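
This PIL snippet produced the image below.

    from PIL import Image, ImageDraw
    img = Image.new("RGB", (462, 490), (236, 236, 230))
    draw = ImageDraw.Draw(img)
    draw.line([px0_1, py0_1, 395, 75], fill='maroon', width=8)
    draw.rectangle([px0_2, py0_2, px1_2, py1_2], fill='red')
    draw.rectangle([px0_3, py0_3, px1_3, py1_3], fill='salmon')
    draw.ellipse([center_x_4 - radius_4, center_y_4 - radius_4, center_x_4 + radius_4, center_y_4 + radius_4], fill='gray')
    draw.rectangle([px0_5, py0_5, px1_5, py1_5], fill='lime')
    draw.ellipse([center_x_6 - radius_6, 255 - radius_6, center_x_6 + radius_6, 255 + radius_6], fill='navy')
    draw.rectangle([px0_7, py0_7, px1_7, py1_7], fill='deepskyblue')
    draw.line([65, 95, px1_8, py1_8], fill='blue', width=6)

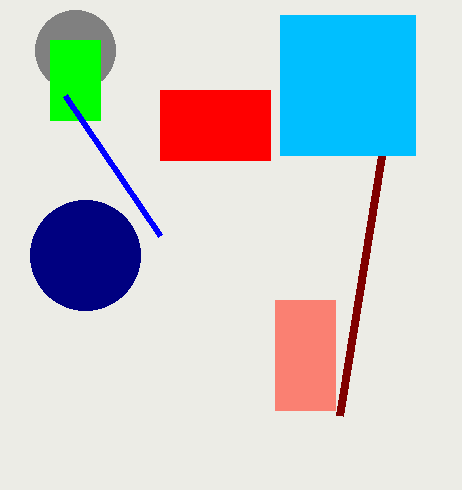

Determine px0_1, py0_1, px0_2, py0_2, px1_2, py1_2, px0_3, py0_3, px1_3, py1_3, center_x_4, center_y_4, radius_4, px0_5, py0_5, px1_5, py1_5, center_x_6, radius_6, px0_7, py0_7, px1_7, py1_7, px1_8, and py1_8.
px0_1 = 340, py0_1 = 415, px0_2 = 160, py0_2 = 90, px1_2 = 270, py1_2 = 160, px0_3 = 275, py0_3 = 300, px1_3 = 335, py1_3 = 410, center_x_4 = 75, center_y_4 = 50, radius_4 = 40, px0_5 = 50, py0_5 = 40, px1_5 = 100, py1_5 = 120, center_x_6 = 85, radius_6 = 55, px0_7 = 280, py0_7 = 15, px1_7 = 415, py1_7 = 155, px1_8 = 160, py1_8 = 235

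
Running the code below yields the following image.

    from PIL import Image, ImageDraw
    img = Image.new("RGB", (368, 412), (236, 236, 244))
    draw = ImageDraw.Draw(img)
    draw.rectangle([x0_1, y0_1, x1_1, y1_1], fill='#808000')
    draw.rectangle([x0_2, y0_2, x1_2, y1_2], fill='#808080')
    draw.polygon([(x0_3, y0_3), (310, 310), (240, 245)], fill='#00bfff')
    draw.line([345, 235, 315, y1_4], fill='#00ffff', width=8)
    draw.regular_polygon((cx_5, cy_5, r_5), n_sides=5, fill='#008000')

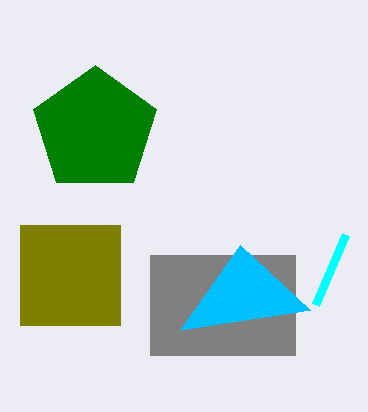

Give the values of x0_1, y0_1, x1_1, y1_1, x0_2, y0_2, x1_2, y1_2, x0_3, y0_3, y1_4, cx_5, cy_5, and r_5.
x0_1 = 20; y0_1 = 225; x1_1 = 120; y1_1 = 325; x0_2 = 150; y0_2 = 255; x1_2 = 295; y1_2 = 355; x0_3 = 180; y0_3 = 330; y1_4 = 305; cx_5 = 95; cy_5 = 130; r_5 = 65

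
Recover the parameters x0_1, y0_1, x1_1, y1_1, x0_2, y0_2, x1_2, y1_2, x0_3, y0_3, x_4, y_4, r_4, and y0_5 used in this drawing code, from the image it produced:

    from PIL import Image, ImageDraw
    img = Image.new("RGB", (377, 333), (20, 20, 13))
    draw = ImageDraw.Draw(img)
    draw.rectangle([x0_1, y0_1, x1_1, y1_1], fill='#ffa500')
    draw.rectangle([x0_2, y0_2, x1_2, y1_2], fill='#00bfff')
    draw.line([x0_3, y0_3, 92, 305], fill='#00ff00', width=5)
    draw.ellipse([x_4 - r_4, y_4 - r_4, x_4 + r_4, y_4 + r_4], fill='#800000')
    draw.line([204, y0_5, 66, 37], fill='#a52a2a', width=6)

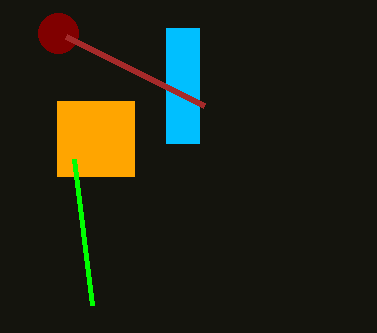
x0_1 = 57; y0_1 = 101; x1_1 = 134; y1_1 = 176; x0_2 = 166; y0_2 = 28; x1_2 = 199; y1_2 = 143; x0_3 = 74; y0_3 = 159; x_4 = 58; y_4 = 33; r_4 = 20; y0_5 = 106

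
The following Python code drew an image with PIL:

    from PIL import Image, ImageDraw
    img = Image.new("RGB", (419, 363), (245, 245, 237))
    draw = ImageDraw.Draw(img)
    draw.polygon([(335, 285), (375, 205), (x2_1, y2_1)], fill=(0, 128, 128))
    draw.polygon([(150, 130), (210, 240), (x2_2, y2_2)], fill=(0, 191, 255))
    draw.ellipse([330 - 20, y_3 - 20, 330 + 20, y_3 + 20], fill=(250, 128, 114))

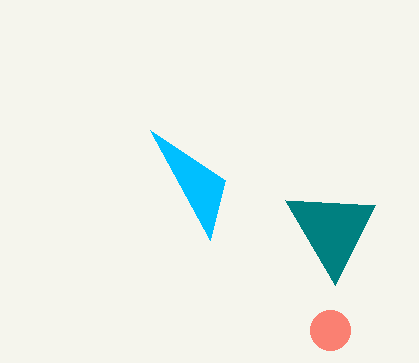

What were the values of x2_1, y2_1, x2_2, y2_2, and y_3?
x2_1 = 285
y2_1 = 200
x2_2 = 225
y2_2 = 180
y_3 = 330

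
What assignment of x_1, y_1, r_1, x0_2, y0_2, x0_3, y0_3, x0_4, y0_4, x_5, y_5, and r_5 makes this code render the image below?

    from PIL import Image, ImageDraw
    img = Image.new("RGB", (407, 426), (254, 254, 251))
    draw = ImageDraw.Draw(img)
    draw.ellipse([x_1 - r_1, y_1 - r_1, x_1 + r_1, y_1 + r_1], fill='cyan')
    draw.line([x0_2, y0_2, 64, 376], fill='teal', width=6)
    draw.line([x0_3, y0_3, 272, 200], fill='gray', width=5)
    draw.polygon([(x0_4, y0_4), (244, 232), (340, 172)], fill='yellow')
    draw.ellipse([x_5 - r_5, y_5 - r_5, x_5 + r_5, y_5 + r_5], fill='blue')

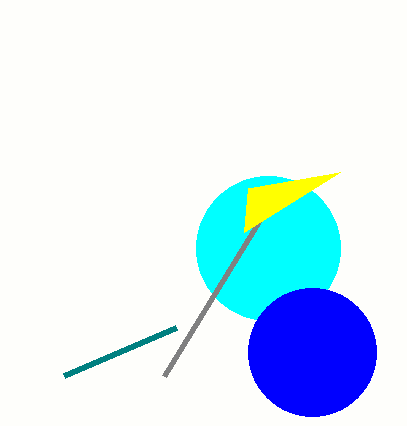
x_1 = 268, y_1 = 248, r_1 = 72, x0_2 = 176, y0_2 = 328, x0_3 = 164, y0_3 = 376, x0_4 = 248, y0_4 = 188, x_5 = 312, y_5 = 352, r_5 = 64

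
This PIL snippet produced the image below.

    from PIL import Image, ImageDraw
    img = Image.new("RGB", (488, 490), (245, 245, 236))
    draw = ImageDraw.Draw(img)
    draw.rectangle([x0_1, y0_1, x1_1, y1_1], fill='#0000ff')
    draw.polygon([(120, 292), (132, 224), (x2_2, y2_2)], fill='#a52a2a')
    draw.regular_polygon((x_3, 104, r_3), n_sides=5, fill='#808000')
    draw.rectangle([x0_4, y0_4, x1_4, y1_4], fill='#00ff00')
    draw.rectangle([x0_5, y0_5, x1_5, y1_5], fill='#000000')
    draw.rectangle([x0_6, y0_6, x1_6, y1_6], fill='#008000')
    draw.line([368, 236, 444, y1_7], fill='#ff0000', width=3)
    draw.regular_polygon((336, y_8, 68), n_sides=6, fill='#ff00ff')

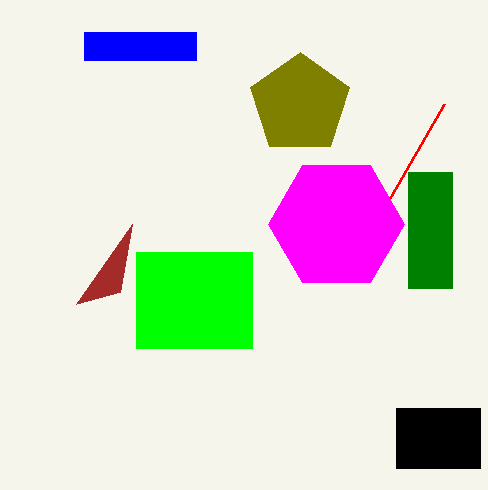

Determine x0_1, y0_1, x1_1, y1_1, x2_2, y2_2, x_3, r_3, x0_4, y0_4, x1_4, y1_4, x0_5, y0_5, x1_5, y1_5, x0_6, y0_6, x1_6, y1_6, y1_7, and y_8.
x0_1 = 84
y0_1 = 32
x1_1 = 196
y1_1 = 60
x2_2 = 76
y2_2 = 304
x_3 = 300
r_3 = 52
x0_4 = 136
y0_4 = 252
x1_4 = 252
y1_4 = 348
x0_5 = 396
y0_5 = 408
x1_5 = 480
y1_5 = 468
x0_6 = 408
y0_6 = 172
x1_6 = 452
y1_6 = 288
y1_7 = 104
y_8 = 224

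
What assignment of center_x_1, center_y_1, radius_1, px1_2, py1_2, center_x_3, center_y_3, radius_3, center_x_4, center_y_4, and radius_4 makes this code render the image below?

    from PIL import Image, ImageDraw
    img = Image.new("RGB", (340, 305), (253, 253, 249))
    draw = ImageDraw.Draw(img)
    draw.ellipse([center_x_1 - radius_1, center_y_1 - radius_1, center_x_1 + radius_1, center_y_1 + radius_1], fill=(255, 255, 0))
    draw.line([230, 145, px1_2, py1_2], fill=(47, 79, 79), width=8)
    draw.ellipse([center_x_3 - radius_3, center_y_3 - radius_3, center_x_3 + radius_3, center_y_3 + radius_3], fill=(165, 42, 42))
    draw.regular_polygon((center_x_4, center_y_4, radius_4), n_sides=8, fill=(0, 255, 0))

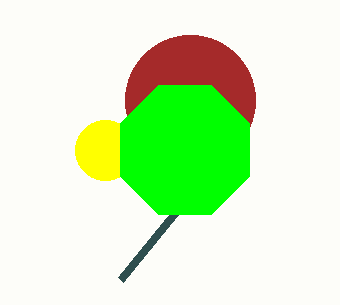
center_x_1 = 105; center_y_1 = 150; radius_1 = 30; px1_2 = 120; py1_2 = 280; center_x_3 = 190; center_y_3 = 100; radius_3 = 65; center_x_4 = 185; center_y_4 = 150; radius_4 = 70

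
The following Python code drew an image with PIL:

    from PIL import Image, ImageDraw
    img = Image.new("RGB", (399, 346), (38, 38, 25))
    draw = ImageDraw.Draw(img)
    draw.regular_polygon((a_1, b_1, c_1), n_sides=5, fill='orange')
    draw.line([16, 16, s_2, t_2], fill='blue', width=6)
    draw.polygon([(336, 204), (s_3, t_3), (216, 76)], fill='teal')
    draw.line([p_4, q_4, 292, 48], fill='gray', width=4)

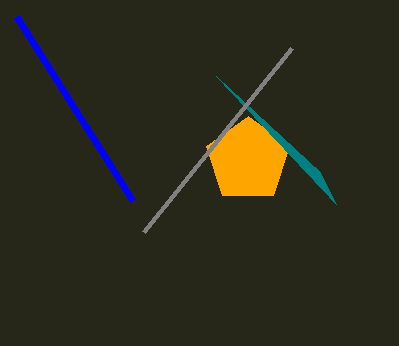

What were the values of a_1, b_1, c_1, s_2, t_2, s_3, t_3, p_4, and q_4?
a_1 = 248, b_1 = 160, c_1 = 44, s_2 = 132, t_2 = 200, s_3 = 320, t_3 = 172, p_4 = 144, q_4 = 232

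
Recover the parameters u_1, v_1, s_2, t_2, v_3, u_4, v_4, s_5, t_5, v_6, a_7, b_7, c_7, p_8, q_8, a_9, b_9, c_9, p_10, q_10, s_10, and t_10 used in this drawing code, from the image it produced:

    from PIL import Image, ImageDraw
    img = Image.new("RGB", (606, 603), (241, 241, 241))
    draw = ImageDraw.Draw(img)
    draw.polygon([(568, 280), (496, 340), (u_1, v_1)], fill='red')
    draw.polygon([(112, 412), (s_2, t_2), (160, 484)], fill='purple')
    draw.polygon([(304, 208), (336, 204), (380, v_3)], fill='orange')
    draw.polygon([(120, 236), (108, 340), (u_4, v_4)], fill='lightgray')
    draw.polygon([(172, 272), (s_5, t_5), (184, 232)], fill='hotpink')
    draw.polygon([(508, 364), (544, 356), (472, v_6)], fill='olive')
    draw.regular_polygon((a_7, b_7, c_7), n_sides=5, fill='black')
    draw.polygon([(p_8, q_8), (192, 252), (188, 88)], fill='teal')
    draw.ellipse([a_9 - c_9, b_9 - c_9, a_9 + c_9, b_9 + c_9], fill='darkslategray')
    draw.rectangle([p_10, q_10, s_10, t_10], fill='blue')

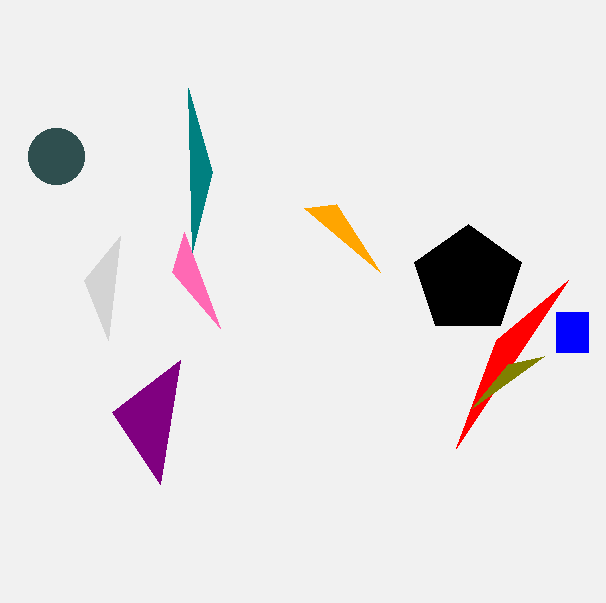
u_1 = 456, v_1 = 448, s_2 = 180, t_2 = 360, v_3 = 272, u_4 = 84, v_4 = 280, s_5 = 220, t_5 = 328, v_6 = 408, a_7 = 468, b_7 = 280, c_7 = 56, p_8 = 212, q_8 = 172, a_9 = 56, b_9 = 156, c_9 = 28, p_10 = 556, q_10 = 312, s_10 = 588, t_10 = 352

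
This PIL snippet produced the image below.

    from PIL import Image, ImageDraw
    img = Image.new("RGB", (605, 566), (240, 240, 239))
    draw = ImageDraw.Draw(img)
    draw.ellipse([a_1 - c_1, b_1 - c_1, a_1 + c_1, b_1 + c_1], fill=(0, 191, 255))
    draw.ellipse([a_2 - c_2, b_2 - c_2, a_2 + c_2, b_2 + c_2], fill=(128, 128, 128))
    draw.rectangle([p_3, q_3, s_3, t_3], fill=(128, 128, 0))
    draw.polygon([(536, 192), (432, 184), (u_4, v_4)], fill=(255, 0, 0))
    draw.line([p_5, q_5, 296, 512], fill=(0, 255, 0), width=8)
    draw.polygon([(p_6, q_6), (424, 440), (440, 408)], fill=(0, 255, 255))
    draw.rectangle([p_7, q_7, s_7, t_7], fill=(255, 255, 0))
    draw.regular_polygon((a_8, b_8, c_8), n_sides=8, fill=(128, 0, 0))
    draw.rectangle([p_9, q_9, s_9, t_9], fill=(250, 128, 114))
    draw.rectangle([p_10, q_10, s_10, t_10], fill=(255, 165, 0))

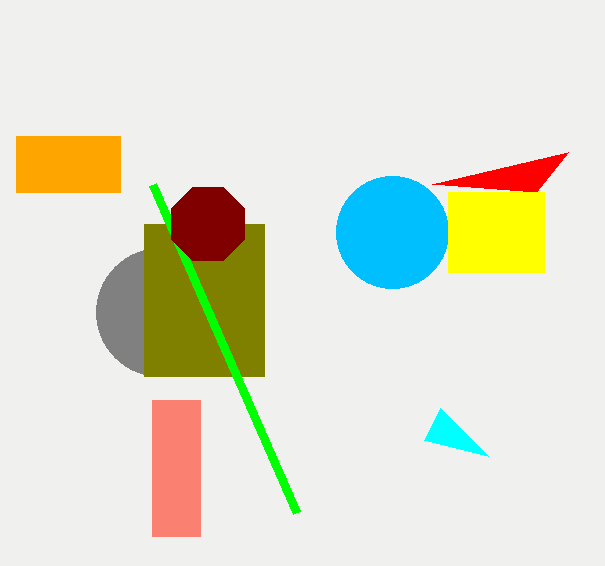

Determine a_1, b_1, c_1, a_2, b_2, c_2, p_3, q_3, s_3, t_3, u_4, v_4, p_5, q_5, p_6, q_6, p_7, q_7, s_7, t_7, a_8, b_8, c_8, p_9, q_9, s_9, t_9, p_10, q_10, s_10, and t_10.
a_1 = 392
b_1 = 232
c_1 = 56
a_2 = 160
b_2 = 312
c_2 = 64
p_3 = 144
q_3 = 224
s_3 = 264
t_3 = 376
u_4 = 568
v_4 = 152
p_5 = 152
q_5 = 184
p_6 = 488
q_6 = 456
p_7 = 448
q_7 = 192
s_7 = 544
t_7 = 272
a_8 = 208
b_8 = 224
c_8 = 40
p_9 = 152
q_9 = 400
s_9 = 200
t_9 = 536
p_10 = 16
q_10 = 136
s_10 = 120
t_10 = 192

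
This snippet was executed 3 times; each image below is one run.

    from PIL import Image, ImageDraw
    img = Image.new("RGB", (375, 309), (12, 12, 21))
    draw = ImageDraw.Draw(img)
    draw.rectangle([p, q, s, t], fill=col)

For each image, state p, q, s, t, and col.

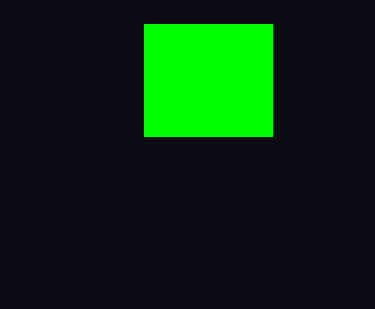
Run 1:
p = 144, q = 24, s = 272, t = 136, col = 'lime'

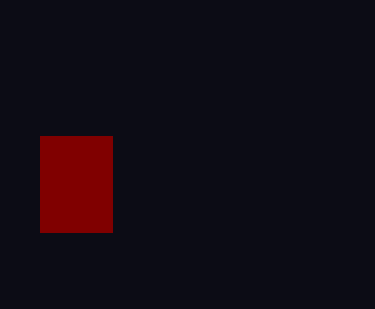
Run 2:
p = 40, q = 136, s = 112, t = 232, col = 'maroon'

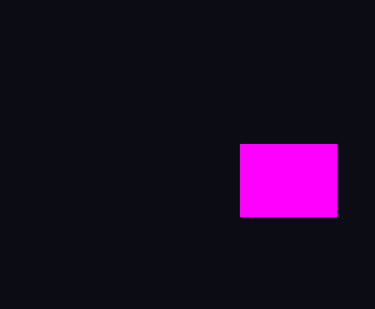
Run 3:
p = 240, q = 144, s = 336, t = 216, col = 'magenta'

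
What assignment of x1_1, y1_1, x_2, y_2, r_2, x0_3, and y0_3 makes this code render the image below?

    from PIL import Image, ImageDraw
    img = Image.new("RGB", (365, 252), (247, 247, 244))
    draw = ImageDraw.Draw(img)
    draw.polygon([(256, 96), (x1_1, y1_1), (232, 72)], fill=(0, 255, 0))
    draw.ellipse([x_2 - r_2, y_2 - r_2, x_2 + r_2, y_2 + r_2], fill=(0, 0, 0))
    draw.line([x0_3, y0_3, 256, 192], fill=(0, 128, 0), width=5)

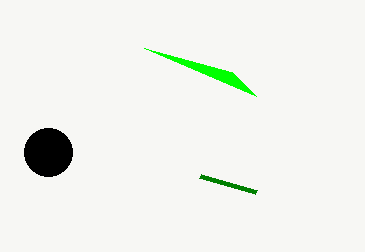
x1_1 = 144; y1_1 = 48; x_2 = 48; y_2 = 152; r_2 = 24; x0_3 = 200; y0_3 = 176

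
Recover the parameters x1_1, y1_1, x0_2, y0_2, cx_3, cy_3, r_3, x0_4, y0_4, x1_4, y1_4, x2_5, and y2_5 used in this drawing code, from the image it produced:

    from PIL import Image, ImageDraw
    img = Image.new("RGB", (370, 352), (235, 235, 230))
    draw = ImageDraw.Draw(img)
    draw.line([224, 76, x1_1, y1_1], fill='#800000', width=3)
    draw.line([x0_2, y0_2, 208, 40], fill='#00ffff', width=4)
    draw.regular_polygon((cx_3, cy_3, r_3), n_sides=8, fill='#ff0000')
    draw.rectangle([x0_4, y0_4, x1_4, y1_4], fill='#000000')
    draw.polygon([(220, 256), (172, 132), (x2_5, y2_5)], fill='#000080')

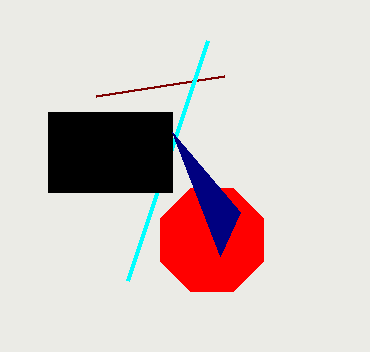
x1_1 = 96, y1_1 = 96, x0_2 = 128, y0_2 = 280, cx_3 = 212, cy_3 = 240, r_3 = 56, x0_4 = 48, y0_4 = 112, x1_4 = 172, y1_4 = 192, x2_5 = 240, y2_5 = 212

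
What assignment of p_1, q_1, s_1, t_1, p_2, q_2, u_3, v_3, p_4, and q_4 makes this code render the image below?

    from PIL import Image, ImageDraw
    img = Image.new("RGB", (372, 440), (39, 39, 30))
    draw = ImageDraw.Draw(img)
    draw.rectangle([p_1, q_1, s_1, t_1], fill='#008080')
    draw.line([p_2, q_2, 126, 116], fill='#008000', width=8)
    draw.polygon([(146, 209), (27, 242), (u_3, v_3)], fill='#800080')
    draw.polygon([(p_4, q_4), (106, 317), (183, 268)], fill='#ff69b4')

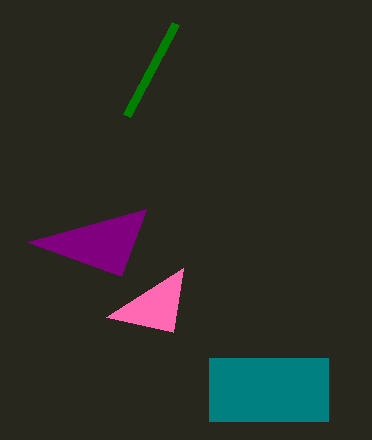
p_1 = 209
q_1 = 358
s_1 = 328
t_1 = 421
p_2 = 175
q_2 = 24
u_3 = 121
v_3 = 276
p_4 = 173
q_4 = 332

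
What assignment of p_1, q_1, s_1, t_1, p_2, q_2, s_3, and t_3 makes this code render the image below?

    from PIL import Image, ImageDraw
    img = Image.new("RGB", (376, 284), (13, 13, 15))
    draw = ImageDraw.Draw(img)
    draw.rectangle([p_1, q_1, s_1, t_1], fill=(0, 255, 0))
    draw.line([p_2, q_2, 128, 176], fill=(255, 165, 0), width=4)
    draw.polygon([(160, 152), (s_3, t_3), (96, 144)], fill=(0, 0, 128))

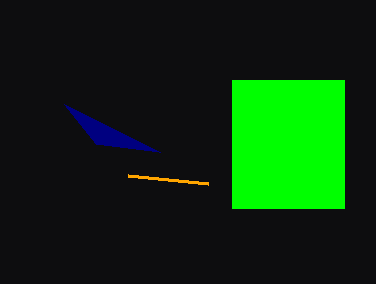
p_1 = 232; q_1 = 80; s_1 = 344; t_1 = 208; p_2 = 208; q_2 = 184; s_3 = 64; t_3 = 104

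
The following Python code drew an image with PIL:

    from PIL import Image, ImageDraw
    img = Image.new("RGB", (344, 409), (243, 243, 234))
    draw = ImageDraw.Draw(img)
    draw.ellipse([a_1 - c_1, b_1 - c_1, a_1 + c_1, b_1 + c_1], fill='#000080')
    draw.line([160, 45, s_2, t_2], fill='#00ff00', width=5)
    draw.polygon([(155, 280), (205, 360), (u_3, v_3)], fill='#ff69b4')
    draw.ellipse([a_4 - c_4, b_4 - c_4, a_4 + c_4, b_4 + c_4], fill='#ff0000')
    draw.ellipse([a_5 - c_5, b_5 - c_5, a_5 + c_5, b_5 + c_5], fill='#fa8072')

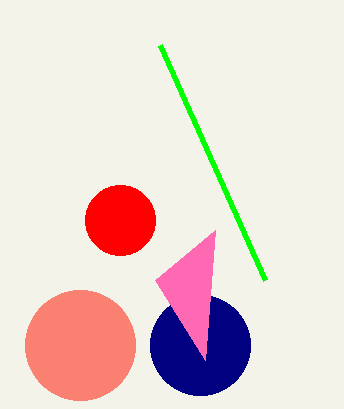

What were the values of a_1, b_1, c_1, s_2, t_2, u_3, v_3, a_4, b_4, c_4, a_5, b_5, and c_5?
a_1 = 200, b_1 = 345, c_1 = 50, s_2 = 265, t_2 = 280, u_3 = 215, v_3 = 230, a_4 = 120, b_4 = 220, c_4 = 35, a_5 = 80, b_5 = 345, c_5 = 55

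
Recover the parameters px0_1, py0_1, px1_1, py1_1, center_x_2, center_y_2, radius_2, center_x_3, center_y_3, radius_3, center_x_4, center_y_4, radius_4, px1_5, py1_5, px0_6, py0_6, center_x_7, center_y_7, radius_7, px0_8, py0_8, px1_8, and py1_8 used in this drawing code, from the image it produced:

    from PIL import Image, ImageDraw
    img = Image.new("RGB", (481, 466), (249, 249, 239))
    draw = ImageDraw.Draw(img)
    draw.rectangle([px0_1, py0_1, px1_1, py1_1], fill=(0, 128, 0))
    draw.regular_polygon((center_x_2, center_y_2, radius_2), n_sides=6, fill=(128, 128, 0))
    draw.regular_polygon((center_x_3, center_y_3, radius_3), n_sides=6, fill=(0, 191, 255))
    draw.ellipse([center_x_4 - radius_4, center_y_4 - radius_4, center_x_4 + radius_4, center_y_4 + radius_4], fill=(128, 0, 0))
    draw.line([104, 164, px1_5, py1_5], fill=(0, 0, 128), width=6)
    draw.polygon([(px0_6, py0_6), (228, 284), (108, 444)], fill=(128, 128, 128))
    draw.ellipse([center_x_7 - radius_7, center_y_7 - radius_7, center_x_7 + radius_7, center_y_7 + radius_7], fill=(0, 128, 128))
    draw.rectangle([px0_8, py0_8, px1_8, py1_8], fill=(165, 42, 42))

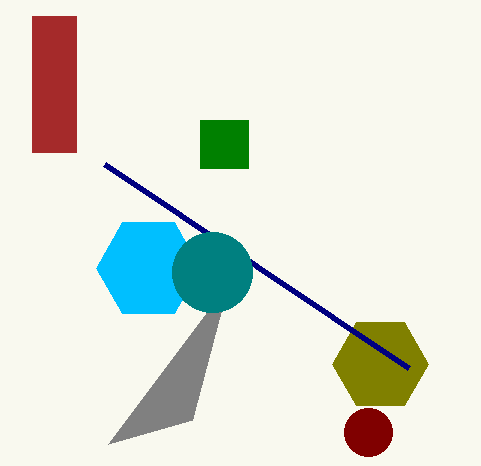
px0_1 = 200
py0_1 = 120
px1_1 = 248
py1_1 = 168
center_x_2 = 380
center_y_2 = 364
radius_2 = 48
center_x_3 = 148
center_y_3 = 268
radius_3 = 52
center_x_4 = 368
center_y_4 = 432
radius_4 = 24
px1_5 = 408
py1_5 = 368
px0_6 = 192
py0_6 = 420
center_x_7 = 212
center_y_7 = 272
radius_7 = 40
px0_8 = 32
py0_8 = 16
px1_8 = 76
py1_8 = 152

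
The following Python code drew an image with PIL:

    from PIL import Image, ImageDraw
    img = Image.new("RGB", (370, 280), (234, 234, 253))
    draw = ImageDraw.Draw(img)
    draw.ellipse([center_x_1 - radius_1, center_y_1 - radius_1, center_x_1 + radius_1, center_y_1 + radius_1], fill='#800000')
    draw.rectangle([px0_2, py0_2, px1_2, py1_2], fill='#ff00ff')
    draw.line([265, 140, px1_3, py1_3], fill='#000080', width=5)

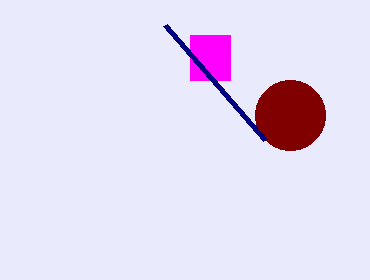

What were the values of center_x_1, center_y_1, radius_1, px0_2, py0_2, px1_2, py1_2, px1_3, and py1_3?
center_x_1 = 290
center_y_1 = 115
radius_1 = 35
px0_2 = 190
py0_2 = 35
px1_2 = 230
py1_2 = 80
px1_3 = 165
py1_3 = 25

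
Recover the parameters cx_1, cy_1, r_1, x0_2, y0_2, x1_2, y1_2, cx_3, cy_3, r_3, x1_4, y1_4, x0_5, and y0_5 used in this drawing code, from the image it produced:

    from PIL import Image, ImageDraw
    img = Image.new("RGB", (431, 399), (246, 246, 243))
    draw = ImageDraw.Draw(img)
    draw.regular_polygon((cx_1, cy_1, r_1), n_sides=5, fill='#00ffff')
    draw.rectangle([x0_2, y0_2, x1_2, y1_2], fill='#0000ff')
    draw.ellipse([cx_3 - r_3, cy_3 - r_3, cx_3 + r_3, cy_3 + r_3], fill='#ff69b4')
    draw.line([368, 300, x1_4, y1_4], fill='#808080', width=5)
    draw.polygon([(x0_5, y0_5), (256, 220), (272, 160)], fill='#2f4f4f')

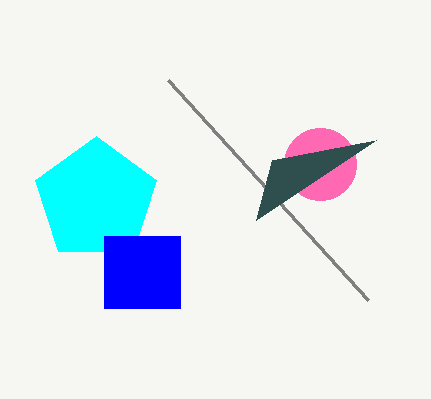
cx_1 = 96
cy_1 = 200
r_1 = 64
x0_2 = 104
y0_2 = 236
x1_2 = 180
y1_2 = 308
cx_3 = 320
cy_3 = 164
r_3 = 36
x1_4 = 168
y1_4 = 80
x0_5 = 376
y0_5 = 140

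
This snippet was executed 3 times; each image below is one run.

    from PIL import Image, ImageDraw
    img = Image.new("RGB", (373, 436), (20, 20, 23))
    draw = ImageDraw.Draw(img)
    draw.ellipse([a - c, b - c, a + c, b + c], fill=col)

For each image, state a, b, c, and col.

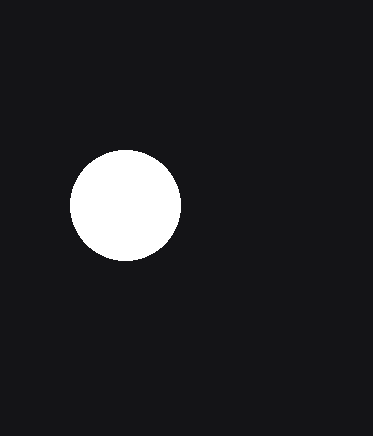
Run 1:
a = 125; b = 205; c = 55; col = 'white'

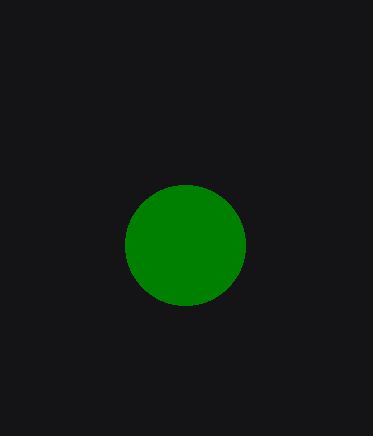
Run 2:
a = 185
b = 245
c = 60
col = 'green'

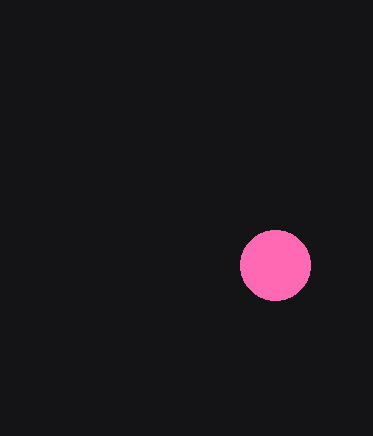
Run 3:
a = 275, b = 265, c = 35, col = 'hotpink'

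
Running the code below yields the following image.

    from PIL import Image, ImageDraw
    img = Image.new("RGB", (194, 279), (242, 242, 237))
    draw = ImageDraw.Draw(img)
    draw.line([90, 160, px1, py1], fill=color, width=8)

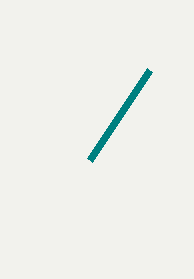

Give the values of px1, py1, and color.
px1 = 150; py1 = 70; color = 'teal'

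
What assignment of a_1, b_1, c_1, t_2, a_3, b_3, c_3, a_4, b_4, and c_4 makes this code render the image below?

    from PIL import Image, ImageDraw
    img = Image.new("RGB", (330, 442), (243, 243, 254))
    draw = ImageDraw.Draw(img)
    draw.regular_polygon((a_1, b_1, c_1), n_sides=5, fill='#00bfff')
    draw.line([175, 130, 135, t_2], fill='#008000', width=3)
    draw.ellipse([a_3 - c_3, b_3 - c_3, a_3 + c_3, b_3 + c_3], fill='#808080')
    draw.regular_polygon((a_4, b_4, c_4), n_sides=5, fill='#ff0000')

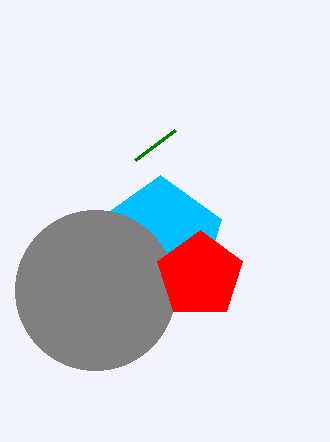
a_1 = 160
b_1 = 240
c_1 = 65
t_2 = 160
a_3 = 95
b_3 = 290
c_3 = 80
a_4 = 200
b_4 = 275
c_4 = 45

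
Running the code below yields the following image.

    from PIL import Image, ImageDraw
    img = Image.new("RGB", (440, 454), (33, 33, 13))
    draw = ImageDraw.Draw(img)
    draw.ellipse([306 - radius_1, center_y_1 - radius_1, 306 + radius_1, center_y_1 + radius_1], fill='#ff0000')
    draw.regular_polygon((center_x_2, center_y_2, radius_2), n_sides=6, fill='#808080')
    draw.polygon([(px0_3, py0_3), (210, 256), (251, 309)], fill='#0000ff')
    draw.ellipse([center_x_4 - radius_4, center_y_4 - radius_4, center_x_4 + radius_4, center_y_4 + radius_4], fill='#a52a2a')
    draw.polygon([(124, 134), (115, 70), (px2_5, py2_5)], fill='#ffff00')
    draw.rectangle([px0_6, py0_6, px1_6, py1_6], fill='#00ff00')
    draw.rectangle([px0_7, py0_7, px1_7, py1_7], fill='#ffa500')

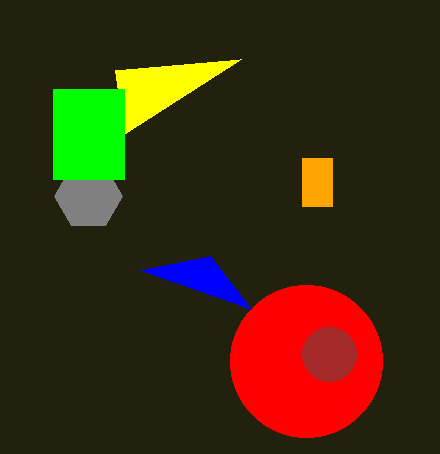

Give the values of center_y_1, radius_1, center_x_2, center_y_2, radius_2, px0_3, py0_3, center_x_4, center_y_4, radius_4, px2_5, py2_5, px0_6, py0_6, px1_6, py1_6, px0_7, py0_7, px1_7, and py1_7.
center_y_1 = 361, radius_1 = 76, center_x_2 = 88, center_y_2 = 196, radius_2 = 34, px0_3 = 140, py0_3 = 270, center_x_4 = 329, center_y_4 = 354, radius_4 = 27, px2_5 = 241, py2_5 = 59, px0_6 = 53, py0_6 = 89, px1_6 = 124, py1_6 = 179, px0_7 = 302, py0_7 = 158, px1_7 = 332, py1_7 = 206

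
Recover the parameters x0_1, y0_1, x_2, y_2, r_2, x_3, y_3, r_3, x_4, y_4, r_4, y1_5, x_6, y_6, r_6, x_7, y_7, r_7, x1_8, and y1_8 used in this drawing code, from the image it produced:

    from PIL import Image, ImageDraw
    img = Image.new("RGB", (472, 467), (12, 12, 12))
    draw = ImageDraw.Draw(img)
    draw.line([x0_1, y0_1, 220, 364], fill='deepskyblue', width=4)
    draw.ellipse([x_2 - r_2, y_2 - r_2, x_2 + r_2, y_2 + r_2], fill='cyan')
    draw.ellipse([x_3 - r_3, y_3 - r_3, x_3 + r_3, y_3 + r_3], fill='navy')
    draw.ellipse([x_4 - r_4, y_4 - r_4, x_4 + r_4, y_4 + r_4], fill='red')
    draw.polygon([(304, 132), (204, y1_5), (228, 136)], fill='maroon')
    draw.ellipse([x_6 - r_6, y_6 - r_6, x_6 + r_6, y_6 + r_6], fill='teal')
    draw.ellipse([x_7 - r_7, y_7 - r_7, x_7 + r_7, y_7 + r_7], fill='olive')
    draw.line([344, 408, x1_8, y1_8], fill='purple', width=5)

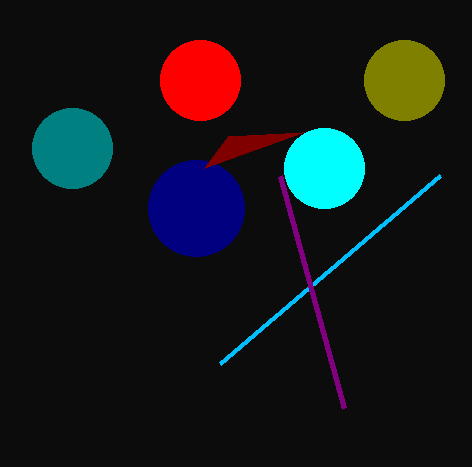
x0_1 = 440, y0_1 = 176, x_2 = 324, y_2 = 168, r_2 = 40, x_3 = 196, y_3 = 208, r_3 = 48, x_4 = 200, y_4 = 80, r_4 = 40, y1_5 = 168, x_6 = 72, y_6 = 148, r_6 = 40, x_7 = 404, y_7 = 80, r_7 = 40, x1_8 = 280, y1_8 = 176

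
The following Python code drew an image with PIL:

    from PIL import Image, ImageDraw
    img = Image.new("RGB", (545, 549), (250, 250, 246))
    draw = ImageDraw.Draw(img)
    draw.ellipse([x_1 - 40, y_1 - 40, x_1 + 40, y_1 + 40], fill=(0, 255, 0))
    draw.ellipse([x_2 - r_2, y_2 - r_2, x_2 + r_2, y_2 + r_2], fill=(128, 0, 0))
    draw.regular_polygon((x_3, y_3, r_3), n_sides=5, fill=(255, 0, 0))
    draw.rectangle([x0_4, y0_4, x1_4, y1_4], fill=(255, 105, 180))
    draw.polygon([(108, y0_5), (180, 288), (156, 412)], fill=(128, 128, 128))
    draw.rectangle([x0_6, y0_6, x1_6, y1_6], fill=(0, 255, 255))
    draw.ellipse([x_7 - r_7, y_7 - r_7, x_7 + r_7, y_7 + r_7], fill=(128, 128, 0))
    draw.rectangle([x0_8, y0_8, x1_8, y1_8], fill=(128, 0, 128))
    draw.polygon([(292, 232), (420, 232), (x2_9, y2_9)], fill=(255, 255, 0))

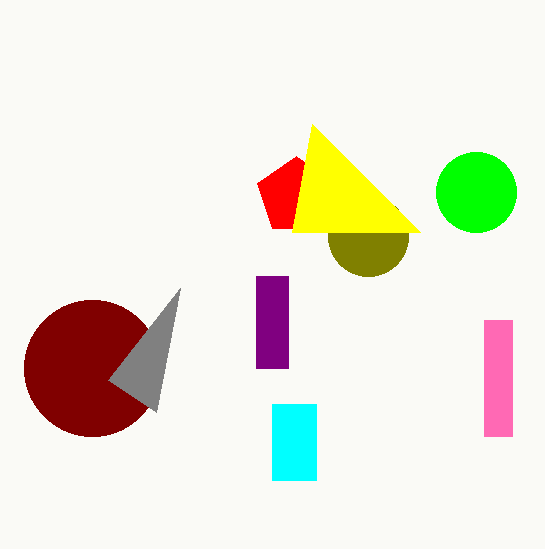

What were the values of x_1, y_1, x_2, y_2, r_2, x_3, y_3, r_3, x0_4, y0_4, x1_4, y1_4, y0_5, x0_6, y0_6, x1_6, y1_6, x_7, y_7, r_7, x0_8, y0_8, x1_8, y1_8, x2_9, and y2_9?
x_1 = 476
y_1 = 192
x_2 = 92
y_2 = 368
r_2 = 68
x_3 = 296
y_3 = 196
r_3 = 40
x0_4 = 484
y0_4 = 320
x1_4 = 512
y1_4 = 436
y0_5 = 380
x0_6 = 272
y0_6 = 404
x1_6 = 316
y1_6 = 480
x_7 = 368
y_7 = 236
r_7 = 40
x0_8 = 256
y0_8 = 276
x1_8 = 288
y1_8 = 368
x2_9 = 312
y2_9 = 124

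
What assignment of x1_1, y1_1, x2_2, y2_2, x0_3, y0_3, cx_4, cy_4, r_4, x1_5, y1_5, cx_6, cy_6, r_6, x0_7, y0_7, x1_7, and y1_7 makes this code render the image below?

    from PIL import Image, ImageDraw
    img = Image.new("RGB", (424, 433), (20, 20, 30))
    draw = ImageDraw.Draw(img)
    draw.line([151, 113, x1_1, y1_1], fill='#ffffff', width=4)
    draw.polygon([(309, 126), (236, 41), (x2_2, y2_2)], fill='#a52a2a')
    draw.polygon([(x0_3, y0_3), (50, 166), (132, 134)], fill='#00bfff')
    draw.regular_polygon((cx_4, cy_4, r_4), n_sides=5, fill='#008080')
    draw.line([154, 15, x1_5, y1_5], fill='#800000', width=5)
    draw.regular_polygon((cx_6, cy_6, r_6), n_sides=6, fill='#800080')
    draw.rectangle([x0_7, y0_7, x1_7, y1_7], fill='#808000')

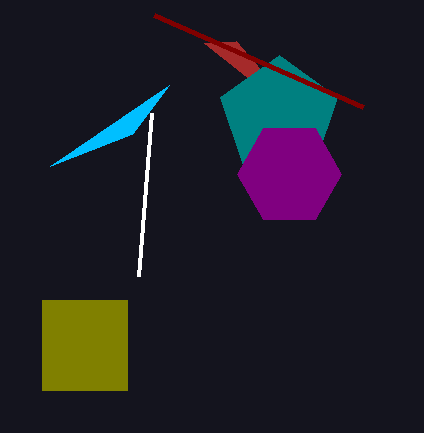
x1_1 = 138; y1_1 = 276; x2_2 = 204; y2_2 = 43; x0_3 = 169; y0_3 = 85; cx_4 = 279; cy_4 = 116; r_4 = 61; x1_5 = 363; y1_5 = 107; cx_6 = 289; cy_6 = 174; r_6 = 52; x0_7 = 42; y0_7 = 300; x1_7 = 127; y1_7 = 390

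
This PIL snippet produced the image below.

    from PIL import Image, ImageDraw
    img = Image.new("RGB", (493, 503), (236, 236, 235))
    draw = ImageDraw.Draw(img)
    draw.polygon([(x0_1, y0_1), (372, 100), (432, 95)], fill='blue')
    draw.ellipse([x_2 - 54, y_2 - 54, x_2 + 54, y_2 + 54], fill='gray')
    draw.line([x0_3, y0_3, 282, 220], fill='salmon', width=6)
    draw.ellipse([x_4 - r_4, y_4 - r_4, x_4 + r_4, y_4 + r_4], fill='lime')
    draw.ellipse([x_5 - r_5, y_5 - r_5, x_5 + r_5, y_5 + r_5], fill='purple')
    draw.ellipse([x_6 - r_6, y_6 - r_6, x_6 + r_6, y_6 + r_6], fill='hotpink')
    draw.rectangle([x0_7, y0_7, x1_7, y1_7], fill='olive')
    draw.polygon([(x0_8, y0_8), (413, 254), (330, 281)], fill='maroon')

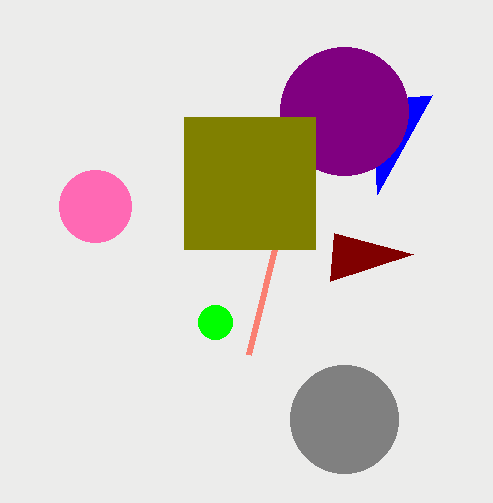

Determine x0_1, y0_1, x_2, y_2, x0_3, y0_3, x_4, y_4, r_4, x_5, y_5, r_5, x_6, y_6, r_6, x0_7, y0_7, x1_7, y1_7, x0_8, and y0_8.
x0_1 = 377; y0_1 = 194; x_2 = 344; y_2 = 419; x0_3 = 249; y0_3 = 354; x_4 = 215; y_4 = 322; r_4 = 17; x_5 = 344; y_5 = 111; r_5 = 64; x_6 = 95; y_6 = 206; r_6 = 36; x0_7 = 184; y0_7 = 117; x1_7 = 315; y1_7 = 249; x0_8 = 334; y0_8 = 233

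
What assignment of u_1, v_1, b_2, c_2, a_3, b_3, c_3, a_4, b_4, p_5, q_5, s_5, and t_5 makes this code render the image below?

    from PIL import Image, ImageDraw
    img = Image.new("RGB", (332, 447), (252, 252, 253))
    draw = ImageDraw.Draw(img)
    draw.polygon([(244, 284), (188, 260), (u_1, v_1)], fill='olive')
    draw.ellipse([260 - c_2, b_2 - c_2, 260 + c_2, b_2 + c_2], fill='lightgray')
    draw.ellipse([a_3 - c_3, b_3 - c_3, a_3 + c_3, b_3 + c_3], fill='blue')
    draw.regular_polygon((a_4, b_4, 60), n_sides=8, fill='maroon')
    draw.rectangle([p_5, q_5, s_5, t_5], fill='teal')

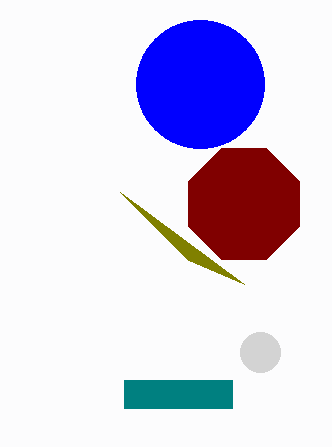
u_1 = 120
v_1 = 192
b_2 = 352
c_2 = 20
a_3 = 200
b_3 = 84
c_3 = 64
a_4 = 244
b_4 = 204
p_5 = 124
q_5 = 380
s_5 = 232
t_5 = 408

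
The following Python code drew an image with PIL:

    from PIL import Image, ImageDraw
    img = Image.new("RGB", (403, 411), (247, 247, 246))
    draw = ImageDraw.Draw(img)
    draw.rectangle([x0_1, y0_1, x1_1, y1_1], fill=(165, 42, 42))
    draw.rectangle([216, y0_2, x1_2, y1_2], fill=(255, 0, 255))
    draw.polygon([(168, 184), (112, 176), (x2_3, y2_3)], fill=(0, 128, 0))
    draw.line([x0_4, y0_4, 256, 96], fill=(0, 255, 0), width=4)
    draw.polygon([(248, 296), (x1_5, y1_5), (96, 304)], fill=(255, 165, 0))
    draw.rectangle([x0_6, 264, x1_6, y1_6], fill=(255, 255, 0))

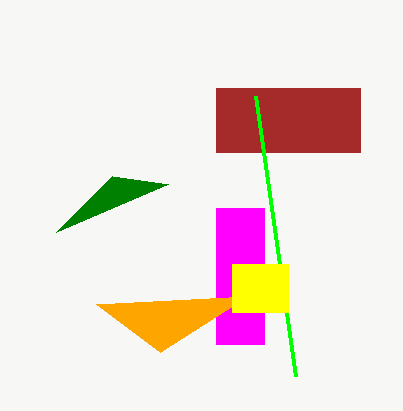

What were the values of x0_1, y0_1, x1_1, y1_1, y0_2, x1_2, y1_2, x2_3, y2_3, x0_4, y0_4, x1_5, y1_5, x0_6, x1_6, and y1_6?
x0_1 = 216; y0_1 = 88; x1_1 = 360; y1_1 = 152; y0_2 = 208; x1_2 = 264; y1_2 = 344; x2_3 = 56; y2_3 = 232; x0_4 = 296; y0_4 = 376; x1_5 = 160; y1_5 = 352; x0_6 = 232; x1_6 = 288; y1_6 = 312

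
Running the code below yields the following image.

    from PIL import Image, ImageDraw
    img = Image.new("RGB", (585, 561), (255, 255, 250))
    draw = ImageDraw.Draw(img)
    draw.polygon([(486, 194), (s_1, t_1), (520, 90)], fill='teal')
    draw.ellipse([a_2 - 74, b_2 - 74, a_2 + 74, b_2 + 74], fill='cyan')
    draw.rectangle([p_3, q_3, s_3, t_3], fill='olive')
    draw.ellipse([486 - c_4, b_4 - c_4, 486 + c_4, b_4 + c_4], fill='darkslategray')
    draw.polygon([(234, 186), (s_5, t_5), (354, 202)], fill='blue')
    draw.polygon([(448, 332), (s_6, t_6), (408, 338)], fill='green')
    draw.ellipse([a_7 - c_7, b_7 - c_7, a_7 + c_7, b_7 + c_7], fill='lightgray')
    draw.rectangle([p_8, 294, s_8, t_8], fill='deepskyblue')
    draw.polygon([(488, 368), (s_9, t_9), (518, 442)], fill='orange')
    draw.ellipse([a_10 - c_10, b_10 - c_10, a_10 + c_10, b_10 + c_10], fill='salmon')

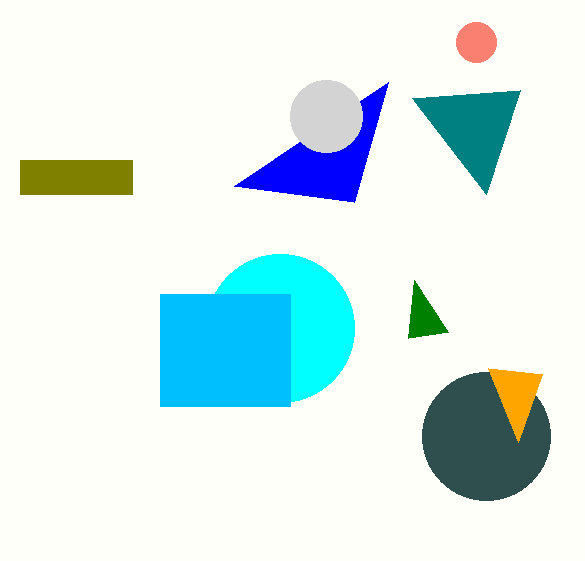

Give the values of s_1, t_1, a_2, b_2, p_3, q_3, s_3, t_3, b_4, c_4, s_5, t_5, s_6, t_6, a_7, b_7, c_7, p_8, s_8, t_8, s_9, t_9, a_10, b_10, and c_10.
s_1 = 412; t_1 = 98; a_2 = 280; b_2 = 328; p_3 = 20; q_3 = 160; s_3 = 132; t_3 = 194; b_4 = 436; c_4 = 64; s_5 = 388; t_5 = 82; s_6 = 414; t_6 = 280; a_7 = 326; b_7 = 116; c_7 = 36; p_8 = 160; s_8 = 290; t_8 = 406; s_9 = 542; t_9 = 374; a_10 = 476; b_10 = 42; c_10 = 20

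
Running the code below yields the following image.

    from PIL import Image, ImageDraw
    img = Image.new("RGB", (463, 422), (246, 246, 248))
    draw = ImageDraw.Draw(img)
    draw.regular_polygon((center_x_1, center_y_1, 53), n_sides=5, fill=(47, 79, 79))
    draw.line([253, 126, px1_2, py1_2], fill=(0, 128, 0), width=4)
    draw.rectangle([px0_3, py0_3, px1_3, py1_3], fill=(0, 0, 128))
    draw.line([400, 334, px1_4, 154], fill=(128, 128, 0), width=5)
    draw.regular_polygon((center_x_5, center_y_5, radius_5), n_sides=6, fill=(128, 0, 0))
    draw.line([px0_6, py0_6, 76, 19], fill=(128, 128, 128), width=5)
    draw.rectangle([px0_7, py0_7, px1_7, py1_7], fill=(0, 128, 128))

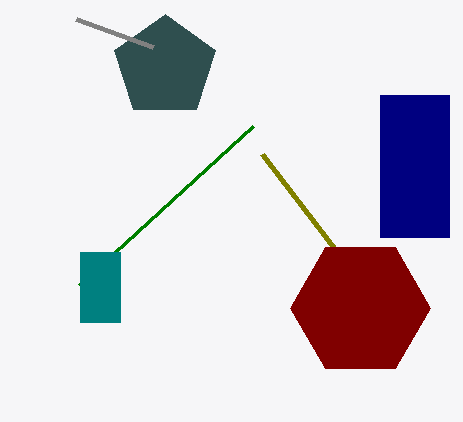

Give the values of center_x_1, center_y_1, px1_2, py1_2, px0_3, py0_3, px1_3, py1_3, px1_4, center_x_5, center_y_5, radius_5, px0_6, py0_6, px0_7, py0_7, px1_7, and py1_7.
center_x_1 = 165, center_y_1 = 67, px1_2 = 79, py1_2 = 285, px0_3 = 380, py0_3 = 95, px1_3 = 449, py1_3 = 237, px1_4 = 262, center_x_5 = 360, center_y_5 = 308, radius_5 = 70, px0_6 = 153, py0_6 = 47, px0_7 = 80, py0_7 = 252, px1_7 = 120, py1_7 = 322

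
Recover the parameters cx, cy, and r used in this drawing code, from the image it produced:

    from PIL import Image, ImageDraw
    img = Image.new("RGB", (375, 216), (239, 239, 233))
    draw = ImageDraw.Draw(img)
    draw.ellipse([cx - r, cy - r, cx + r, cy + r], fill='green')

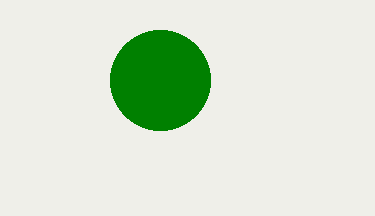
cx = 160, cy = 80, r = 50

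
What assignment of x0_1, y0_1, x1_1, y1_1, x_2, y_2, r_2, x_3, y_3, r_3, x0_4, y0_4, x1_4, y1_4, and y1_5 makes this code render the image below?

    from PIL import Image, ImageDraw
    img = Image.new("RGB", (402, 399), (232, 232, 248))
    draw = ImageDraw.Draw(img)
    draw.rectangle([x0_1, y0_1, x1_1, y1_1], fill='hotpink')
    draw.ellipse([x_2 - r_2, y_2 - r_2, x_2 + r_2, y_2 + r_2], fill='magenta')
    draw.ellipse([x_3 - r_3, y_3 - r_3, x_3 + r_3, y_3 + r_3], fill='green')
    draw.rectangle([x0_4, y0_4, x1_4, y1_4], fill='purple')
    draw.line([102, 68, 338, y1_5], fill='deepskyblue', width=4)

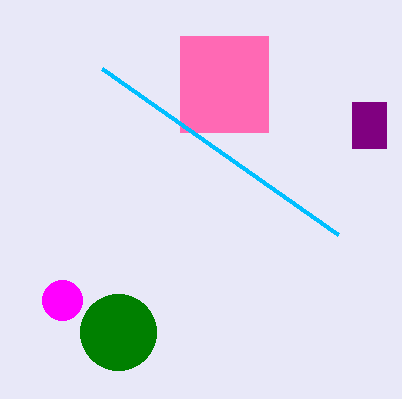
x0_1 = 180, y0_1 = 36, x1_1 = 268, y1_1 = 132, x_2 = 62, y_2 = 300, r_2 = 20, x_3 = 118, y_3 = 332, r_3 = 38, x0_4 = 352, y0_4 = 102, x1_4 = 386, y1_4 = 148, y1_5 = 234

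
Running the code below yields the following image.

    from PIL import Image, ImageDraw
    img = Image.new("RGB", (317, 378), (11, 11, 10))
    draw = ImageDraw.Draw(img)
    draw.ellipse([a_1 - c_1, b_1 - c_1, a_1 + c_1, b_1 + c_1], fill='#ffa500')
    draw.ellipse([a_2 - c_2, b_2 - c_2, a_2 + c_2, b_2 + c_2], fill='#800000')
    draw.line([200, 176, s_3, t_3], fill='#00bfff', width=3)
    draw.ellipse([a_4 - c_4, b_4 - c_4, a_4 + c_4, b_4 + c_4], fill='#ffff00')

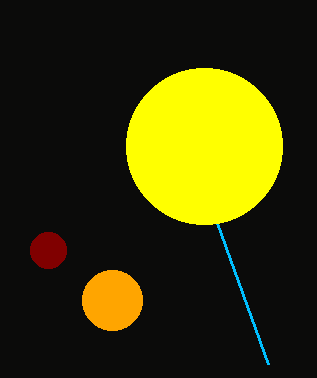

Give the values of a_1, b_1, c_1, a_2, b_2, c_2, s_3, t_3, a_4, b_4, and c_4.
a_1 = 112; b_1 = 300; c_1 = 30; a_2 = 48; b_2 = 250; c_2 = 18; s_3 = 268; t_3 = 364; a_4 = 204; b_4 = 146; c_4 = 78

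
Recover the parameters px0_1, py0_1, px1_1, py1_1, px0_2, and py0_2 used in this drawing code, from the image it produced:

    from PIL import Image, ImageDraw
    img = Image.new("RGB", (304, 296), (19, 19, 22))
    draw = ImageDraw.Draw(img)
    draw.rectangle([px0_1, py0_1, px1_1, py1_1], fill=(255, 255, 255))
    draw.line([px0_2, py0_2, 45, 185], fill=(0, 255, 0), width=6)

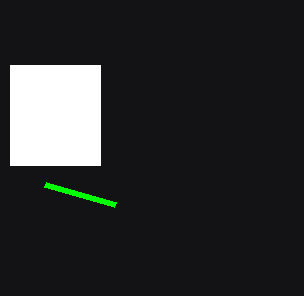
px0_1 = 10; py0_1 = 65; px1_1 = 100; py1_1 = 165; px0_2 = 115; py0_2 = 205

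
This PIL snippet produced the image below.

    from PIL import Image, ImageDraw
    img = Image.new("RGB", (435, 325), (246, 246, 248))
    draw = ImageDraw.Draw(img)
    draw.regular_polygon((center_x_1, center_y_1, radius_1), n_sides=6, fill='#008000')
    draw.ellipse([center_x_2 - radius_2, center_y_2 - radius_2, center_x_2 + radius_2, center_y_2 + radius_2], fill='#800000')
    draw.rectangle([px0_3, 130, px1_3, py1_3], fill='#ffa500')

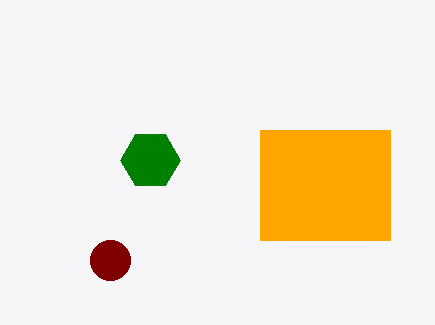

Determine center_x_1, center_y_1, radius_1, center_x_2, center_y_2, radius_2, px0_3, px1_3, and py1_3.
center_x_1 = 150, center_y_1 = 160, radius_1 = 30, center_x_2 = 110, center_y_2 = 260, radius_2 = 20, px0_3 = 260, px1_3 = 390, py1_3 = 240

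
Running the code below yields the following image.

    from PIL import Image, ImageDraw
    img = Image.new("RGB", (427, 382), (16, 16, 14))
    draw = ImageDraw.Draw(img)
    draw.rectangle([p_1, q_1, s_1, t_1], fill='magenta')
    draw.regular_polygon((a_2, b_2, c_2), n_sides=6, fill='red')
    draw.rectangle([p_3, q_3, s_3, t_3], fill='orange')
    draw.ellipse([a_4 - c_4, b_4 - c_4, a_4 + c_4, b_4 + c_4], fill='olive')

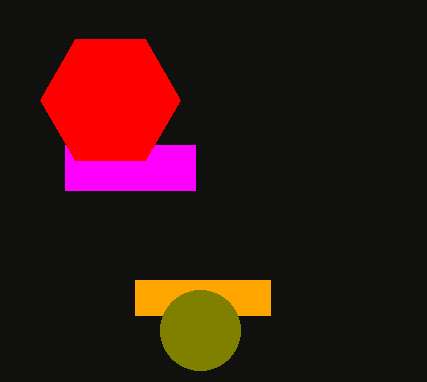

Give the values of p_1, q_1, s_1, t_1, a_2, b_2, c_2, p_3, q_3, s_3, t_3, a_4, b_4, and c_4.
p_1 = 65
q_1 = 145
s_1 = 195
t_1 = 190
a_2 = 110
b_2 = 100
c_2 = 70
p_3 = 135
q_3 = 280
s_3 = 270
t_3 = 315
a_4 = 200
b_4 = 330
c_4 = 40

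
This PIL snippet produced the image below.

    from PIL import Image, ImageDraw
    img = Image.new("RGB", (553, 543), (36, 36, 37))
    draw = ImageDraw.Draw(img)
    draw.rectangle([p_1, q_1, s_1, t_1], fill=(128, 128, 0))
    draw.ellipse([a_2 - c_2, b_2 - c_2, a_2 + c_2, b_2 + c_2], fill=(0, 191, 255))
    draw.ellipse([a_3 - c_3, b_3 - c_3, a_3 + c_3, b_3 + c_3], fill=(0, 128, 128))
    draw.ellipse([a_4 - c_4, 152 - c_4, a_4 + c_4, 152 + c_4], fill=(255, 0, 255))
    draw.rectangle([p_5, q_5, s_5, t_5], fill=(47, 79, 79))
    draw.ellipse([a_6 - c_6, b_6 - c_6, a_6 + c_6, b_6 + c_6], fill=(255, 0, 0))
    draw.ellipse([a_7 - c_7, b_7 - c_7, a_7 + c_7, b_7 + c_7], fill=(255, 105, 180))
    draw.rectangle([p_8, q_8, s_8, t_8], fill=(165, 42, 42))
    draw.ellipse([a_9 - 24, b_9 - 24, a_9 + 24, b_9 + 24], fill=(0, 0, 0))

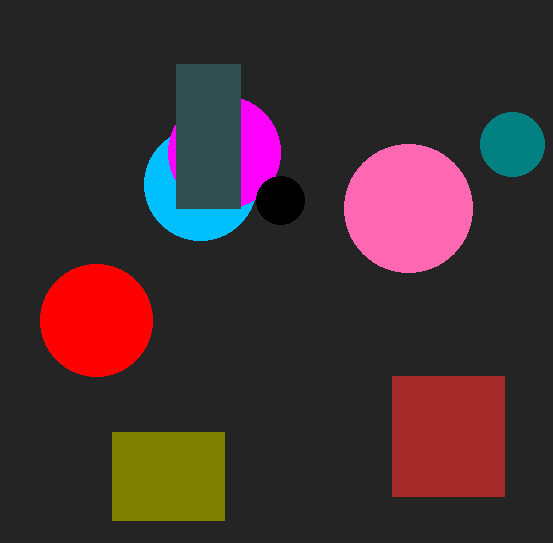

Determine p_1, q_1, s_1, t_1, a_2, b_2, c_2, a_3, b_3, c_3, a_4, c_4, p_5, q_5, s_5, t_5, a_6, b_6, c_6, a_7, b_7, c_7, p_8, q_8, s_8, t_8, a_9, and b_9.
p_1 = 112
q_1 = 432
s_1 = 224
t_1 = 520
a_2 = 200
b_2 = 184
c_2 = 56
a_3 = 512
b_3 = 144
c_3 = 32
a_4 = 224
c_4 = 56
p_5 = 176
q_5 = 64
s_5 = 240
t_5 = 208
a_6 = 96
b_6 = 320
c_6 = 56
a_7 = 408
b_7 = 208
c_7 = 64
p_8 = 392
q_8 = 376
s_8 = 504
t_8 = 496
a_9 = 280
b_9 = 200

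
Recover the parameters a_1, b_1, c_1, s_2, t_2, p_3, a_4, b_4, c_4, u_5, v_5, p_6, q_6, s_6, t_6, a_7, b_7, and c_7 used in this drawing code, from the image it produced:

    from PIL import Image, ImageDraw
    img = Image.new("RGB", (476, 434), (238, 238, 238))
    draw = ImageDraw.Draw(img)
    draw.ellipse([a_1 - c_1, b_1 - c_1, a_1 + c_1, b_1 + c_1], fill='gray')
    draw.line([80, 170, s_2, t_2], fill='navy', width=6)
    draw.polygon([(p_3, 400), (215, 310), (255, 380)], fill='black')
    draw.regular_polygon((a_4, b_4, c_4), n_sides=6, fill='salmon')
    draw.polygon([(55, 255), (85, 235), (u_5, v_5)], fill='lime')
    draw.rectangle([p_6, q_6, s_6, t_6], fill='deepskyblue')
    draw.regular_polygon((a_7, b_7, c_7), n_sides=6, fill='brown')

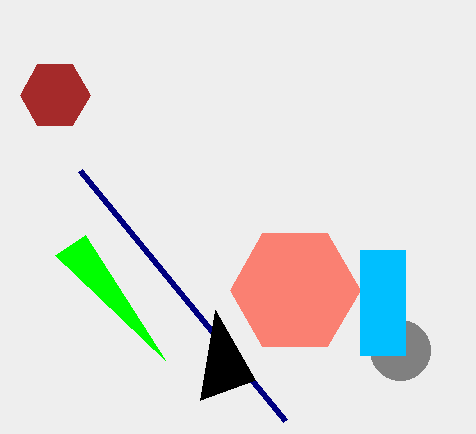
a_1 = 400
b_1 = 350
c_1 = 30
s_2 = 285
t_2 = 420
p_3 = 200
a_4 = 295
b_4 = 290
c_4 = 65
u_5 = 165
v_5 = 360
p_6 = 360
q_6 = 250
s_6 = 405
t_6 = 355
a_7 = 55
b_7 = 95
c_7 = 35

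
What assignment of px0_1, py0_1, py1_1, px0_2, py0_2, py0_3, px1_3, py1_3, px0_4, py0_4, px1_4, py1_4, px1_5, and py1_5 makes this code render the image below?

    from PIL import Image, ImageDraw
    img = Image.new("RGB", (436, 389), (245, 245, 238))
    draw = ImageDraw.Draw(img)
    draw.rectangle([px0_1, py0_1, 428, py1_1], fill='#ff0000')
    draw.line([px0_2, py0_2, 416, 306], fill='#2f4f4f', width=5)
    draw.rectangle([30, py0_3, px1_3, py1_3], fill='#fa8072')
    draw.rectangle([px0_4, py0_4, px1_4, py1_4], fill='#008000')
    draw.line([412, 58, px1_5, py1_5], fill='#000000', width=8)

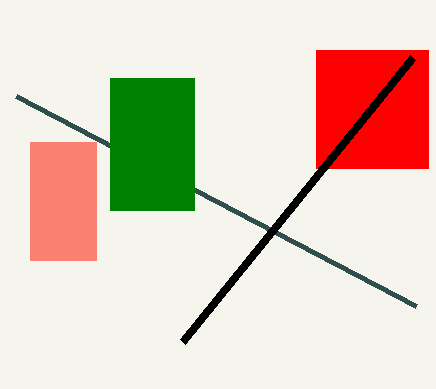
px0_1 = 316; py0_1 = 50; py1_1 = 168; px0_2 = 16; py0_2 = 96; py0_3 = 142; px1_3 = 96; py1_3 = 260; px0_4 = 110; py0_4 = 78; px1_4 = 194; py1_4 = 210; px1_5 = 182; py1_5 = 342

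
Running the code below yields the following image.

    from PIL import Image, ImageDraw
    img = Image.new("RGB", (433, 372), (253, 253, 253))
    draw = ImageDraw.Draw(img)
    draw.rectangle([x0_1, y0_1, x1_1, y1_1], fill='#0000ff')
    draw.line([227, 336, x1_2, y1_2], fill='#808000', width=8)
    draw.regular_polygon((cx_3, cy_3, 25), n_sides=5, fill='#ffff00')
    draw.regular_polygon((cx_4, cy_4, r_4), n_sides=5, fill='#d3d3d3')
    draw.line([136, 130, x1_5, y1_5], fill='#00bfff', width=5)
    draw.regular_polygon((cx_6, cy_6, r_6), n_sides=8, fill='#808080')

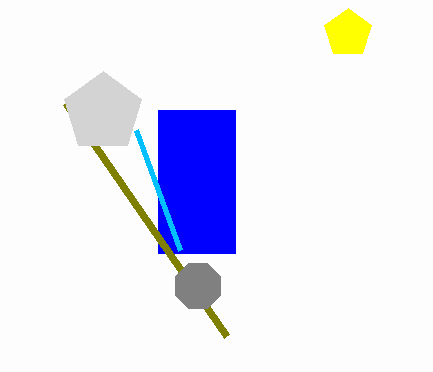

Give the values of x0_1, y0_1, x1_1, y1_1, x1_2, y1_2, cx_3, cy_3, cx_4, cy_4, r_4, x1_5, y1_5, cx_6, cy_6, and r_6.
x0_1 = 158; y0_1 = 110; x1_1 = 235; y1_1 = 253; x1_2 = 66; y1_2 = 103; cx_3 = 348; cy_3 = 33; cx_4 = 103; cy_4 = 112; r_4 = 41; x1_5 = 180; y1_5 = 250; cx_6 = 198; cy_6 = 286; r_6 = 24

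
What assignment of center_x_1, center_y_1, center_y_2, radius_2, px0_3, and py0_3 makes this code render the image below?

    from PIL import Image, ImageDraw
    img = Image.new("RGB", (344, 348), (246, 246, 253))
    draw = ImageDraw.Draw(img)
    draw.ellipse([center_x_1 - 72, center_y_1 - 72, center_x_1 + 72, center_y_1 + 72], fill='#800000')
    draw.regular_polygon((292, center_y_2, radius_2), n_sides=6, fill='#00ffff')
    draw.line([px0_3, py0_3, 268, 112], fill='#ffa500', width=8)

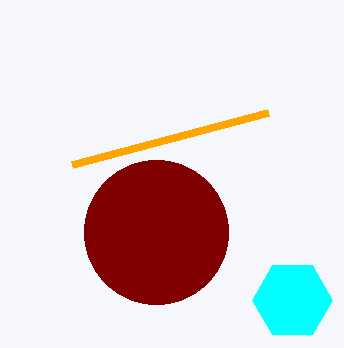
center_x_1 = 156, center_y_1 = 232, center_y_2 = 300, radius_2 = 40, px0_3 = 72, py0_3 = 164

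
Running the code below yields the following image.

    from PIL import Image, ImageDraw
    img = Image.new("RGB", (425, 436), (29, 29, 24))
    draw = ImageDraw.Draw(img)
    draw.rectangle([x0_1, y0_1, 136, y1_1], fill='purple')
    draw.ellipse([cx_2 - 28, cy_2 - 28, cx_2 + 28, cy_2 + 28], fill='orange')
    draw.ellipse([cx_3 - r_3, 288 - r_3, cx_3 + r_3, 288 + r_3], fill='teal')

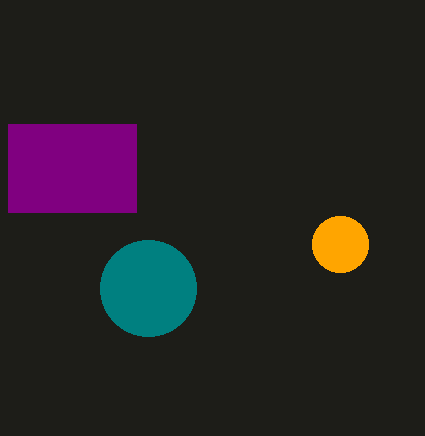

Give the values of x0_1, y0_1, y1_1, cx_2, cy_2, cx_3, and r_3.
x0_1 = 8, y0_1 = 124, y1_1 = 212, cx_2 = 340, cy_2 = 244, cx_3 = 148, r_3 = 48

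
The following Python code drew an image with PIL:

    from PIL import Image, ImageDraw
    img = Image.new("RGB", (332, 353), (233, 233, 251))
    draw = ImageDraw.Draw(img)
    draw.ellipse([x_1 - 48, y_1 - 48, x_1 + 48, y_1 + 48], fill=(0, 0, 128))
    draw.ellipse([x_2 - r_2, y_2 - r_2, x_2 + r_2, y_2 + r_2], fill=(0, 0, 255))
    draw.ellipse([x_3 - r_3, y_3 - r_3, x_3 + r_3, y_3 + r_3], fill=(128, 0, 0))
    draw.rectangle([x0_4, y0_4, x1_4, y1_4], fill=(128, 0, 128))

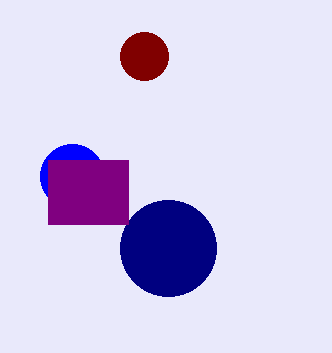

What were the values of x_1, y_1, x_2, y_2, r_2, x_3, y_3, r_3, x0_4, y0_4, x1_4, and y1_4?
x_1 = 168, y_1 = 248, x_2 = 72, y_2 = 176, r_2 = 32, x_3 = 144, y_3 = 56, r_3 = 24, x0_4 = 48, y0_4 = 160, x1_4 = 128, y1_4 = 224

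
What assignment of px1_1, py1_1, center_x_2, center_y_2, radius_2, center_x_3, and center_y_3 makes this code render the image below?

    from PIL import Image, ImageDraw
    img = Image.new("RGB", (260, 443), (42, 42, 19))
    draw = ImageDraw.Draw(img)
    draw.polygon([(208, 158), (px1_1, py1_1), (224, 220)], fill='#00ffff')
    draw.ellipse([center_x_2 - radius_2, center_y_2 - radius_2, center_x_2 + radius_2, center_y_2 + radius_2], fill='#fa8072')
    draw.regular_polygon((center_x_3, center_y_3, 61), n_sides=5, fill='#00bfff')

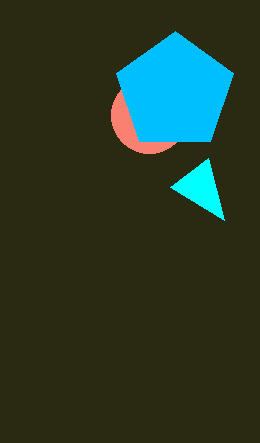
px1_1 = 170; py1_1 = 187; center_x_2 = 149; center_y_2 = 115; radius_2 = 38; center_x_3 = 175; center_y_3 = 92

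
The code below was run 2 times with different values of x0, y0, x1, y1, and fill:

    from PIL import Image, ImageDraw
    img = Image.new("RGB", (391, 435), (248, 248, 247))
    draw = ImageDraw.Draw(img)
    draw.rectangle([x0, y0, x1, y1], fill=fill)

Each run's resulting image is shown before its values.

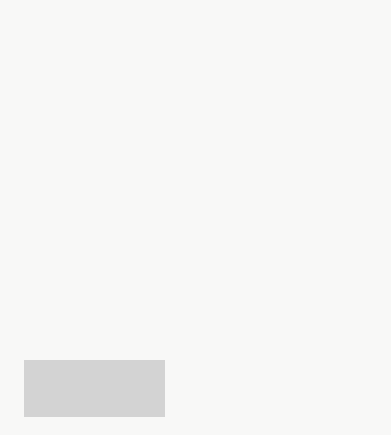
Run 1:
x0 = 24
y0 = 360
x1 = 164
y1 = 416
fill = 'lightgray'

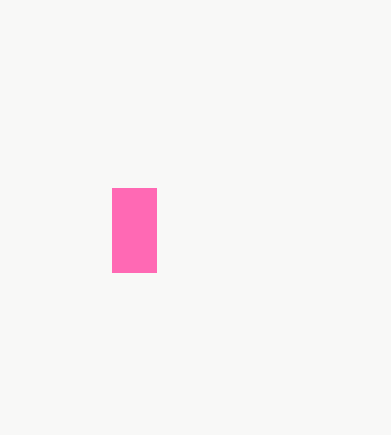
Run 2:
x0 = 112
y0 = 188
x1 = 156
y1 = 272
fill = 'hotpink'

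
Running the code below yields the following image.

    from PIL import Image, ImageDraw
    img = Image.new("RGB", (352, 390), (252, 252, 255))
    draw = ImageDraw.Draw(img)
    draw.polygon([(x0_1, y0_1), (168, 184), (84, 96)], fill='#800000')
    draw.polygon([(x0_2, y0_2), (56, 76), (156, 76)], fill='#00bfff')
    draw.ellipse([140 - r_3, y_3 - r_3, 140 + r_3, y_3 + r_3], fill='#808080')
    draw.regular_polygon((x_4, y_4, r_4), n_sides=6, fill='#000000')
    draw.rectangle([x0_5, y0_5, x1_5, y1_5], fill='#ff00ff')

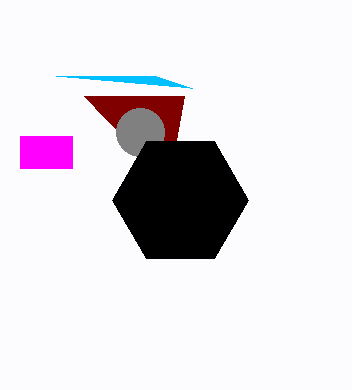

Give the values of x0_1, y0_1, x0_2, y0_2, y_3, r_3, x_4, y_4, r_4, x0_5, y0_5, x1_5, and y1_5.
x0_1 = 184, y0_1 = 96, x0_2 = 192, y0_2 = 88, y_3 = 132, r_3 = 24, x_4 = 180, y_4 = 200, r_4 = 68, x0_5 = 20, y0_5 = 136, x1_5 = 72, y1_5 = 168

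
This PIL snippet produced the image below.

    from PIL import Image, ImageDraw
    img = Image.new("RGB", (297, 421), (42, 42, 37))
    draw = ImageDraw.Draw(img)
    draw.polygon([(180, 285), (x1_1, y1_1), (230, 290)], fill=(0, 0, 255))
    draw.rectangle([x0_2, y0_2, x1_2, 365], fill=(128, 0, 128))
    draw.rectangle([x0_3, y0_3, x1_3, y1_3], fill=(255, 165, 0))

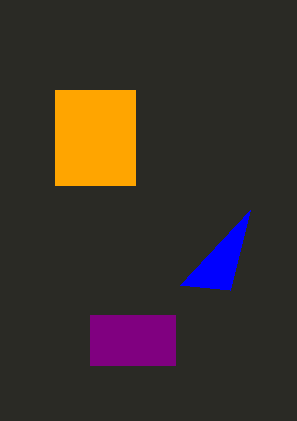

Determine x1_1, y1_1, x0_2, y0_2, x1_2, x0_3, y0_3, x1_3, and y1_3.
x1_1 = 250, y1_1 = 210, x0_2 = 90, y0_2 = 315, x1_2 = 175, x0_3 = 55, y0_3 = 90, x1_3 = 135, y1_3 = 185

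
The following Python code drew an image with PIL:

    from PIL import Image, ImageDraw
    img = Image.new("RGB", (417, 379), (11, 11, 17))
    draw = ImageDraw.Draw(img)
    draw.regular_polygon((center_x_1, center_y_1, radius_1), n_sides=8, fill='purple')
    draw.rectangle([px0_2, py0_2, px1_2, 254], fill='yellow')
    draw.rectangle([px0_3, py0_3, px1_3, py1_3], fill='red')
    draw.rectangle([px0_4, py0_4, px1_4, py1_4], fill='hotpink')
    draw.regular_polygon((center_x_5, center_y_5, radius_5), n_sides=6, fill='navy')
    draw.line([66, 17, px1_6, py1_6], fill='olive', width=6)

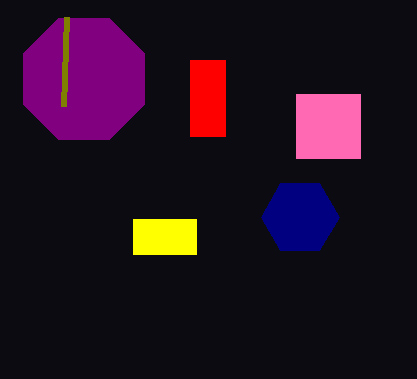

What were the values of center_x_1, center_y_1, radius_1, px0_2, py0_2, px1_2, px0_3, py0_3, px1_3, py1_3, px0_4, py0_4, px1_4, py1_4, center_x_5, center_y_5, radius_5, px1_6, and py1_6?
center_x_1 = 84, center_y_1 = 79, radius_1 = 66, px0_2 = 133, py0_2 = 219, px1_2 = 196, px0_3 = 190, py0_3 = 60, px1_3 = 225, py1_3 = 136, px0_4 = 296, py0_4 = 94, px1_4 = 360, py1_4 = 158, center_x_5 = 300, center_y_5 = 217, radius_5 = 39, px1_6 = 63, py1_6 = 106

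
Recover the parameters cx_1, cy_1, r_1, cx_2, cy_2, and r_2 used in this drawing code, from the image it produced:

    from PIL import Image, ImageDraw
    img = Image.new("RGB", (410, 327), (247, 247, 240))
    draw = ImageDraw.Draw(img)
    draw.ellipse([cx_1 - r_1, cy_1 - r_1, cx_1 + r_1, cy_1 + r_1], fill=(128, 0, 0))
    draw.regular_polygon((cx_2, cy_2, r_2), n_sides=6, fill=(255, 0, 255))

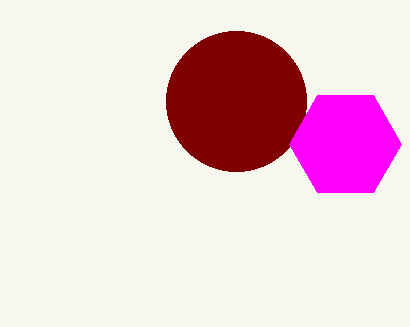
cx_1 = 236; cy_1 = 101; r_1 = 70; cx_2 = 345; cy_2 = 144; r_2 = 56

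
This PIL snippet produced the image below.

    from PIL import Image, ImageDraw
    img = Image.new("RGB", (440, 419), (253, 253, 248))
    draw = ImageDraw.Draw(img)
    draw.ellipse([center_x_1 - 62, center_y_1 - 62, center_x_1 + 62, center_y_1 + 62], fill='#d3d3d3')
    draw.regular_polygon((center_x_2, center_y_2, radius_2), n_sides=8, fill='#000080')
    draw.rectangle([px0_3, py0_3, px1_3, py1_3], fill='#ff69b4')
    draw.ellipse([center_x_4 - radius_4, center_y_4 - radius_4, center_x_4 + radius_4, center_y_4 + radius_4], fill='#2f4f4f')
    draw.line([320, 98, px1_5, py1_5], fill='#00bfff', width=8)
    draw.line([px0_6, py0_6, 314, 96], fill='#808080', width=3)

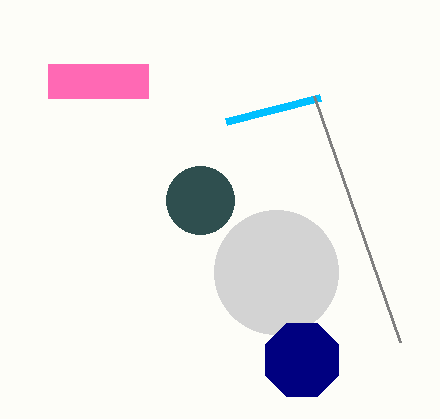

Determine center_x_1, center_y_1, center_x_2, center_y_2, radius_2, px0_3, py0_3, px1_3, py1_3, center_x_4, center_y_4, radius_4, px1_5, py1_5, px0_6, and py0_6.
center_x_1 = 276, center_y_1 = 272, center_x_2 = 302, center_y_2 = 360, radius_2 = 40, px0_3 = 48, py0_3 = 64, px1_3 = 148, py1_3 = 98, center_x_4 = 200, center_y_4 = 200, radius_4 = 34, px1_5 = 226, py1_5 = 122, px0_6 = 400, py0_6 = 342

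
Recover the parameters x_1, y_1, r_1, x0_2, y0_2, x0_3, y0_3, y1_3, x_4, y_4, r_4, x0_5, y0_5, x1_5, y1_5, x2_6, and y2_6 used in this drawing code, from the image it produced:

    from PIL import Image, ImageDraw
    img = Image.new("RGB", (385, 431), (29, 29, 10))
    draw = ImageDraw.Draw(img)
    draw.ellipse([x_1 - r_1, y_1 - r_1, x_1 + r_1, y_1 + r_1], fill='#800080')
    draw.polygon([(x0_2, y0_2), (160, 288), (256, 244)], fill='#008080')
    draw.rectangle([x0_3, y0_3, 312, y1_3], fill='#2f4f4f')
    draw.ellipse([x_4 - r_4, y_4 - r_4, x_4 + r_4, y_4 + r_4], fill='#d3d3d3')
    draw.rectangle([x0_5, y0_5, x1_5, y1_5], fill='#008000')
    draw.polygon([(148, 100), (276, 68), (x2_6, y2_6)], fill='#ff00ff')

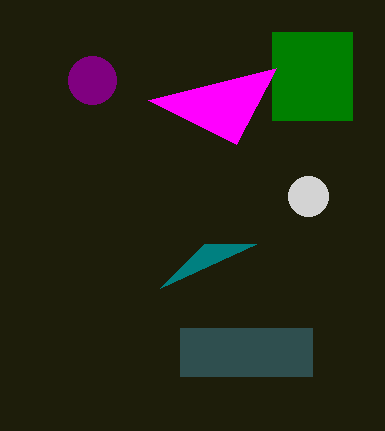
x_1 = 92, y_1 = 80, r_1 = 24, x0_2 = 204, y0_2 = 244, x0_3 = 180, y0_3 = 328, y1_3 = 376, x_4 = 308, y_4 = 196, r_4 = 20, x0_5 = 272, y0_5 = 32, x1_5 = 352, y1_5 = 120, x2_6 = 236, y2_6 = 144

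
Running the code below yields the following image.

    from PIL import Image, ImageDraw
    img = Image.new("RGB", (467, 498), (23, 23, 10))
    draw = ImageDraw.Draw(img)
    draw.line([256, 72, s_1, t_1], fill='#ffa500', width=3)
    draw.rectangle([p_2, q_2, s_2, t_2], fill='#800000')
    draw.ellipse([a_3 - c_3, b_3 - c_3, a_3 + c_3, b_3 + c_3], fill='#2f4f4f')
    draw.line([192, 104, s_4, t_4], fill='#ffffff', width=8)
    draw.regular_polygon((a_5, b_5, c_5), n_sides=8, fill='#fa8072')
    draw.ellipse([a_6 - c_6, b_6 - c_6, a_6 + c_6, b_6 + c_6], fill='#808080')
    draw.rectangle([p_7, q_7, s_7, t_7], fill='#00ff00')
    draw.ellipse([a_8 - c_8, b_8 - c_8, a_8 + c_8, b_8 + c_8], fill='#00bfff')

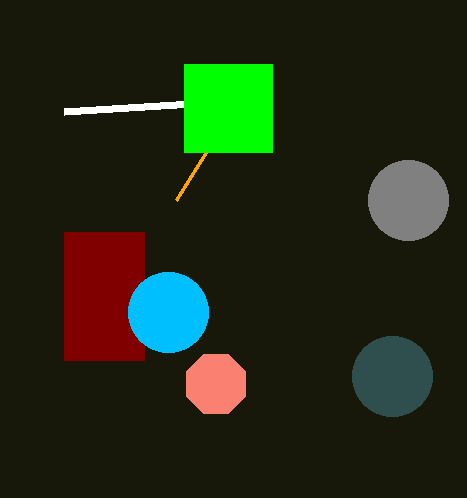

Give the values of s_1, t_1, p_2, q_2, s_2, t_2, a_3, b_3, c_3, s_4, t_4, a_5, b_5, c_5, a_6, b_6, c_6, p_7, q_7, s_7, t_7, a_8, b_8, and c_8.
s_1 = 176; t_1 = 200; p_2 = 64; q_2 = 232; s_2 = 144; t_2 = 360; a_3 = 392; b_3 = 376; c_3 = 40; s_4 = 64; t_4 = 112; a_5 = 216; b_5 = 384; c_5 = 32; a_6 = 408; b_6 = 200; c_6 = 40; p_7 = 184; q_7 = 64; s_7 = 272; t_7 = 152; a_8 = 168; b_8 = 312; c_8 = 40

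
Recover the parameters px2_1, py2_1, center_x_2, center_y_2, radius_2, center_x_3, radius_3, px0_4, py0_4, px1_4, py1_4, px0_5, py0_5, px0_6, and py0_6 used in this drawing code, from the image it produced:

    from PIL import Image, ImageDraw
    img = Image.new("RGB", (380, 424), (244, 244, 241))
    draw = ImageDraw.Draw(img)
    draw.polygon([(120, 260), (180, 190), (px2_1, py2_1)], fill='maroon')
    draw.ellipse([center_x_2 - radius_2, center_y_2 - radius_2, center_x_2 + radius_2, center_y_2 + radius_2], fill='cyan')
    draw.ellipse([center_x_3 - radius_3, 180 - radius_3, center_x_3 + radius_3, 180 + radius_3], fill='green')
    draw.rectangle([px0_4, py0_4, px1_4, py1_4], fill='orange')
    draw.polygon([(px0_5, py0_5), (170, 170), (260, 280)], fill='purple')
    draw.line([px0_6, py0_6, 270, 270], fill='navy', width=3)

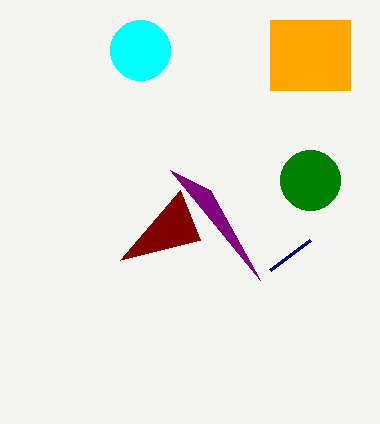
px2_1 = 200; py2_1 = 240; center_x_2 = 140; center_y_2 = 50; radius_2 = 30; center_x_3 = 310; radius_3 = 30; px0_4 = 270; py0_4 = 20; px1_4 = 350; py1_4 = 90; px0_5 = 210; py0_5 = 190; px0_6 = 310; py0_6 = 240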